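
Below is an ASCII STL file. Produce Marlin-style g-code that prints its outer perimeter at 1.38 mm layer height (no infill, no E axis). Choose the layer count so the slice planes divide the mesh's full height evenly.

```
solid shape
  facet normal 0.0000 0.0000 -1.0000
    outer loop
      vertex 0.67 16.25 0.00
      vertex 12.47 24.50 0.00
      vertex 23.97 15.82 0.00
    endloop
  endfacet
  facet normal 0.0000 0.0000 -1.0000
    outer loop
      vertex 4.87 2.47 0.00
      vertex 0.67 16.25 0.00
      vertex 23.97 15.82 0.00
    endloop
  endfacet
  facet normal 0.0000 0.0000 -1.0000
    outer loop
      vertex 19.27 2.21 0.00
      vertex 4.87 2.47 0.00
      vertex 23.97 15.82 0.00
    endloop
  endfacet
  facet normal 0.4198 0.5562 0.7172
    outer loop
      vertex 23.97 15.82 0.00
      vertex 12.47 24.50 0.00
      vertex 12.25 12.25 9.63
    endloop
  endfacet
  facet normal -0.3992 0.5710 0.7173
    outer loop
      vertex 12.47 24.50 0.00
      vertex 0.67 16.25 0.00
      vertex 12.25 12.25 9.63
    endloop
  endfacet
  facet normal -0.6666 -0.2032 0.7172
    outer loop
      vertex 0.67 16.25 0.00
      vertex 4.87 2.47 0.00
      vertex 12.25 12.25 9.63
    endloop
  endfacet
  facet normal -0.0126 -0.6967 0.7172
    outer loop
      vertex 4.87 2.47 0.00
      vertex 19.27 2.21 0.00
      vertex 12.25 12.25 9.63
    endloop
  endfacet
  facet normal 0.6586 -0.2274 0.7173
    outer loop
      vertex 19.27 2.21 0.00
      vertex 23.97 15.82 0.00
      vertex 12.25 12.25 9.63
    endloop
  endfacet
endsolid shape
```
; perimeter-only toolpath
G21 ; units = mm
G90 ; absolute positioning
G28 ; home
; layer 1
G0 Z1.38
G0 X22.30 Y15.31
G1 X12.44 Y22.75
G1 X2.32 Y15.68
G1 X5.92 Y3.87
G1 X18.27 Y3.64
G1 X22.30 Y15.31
; layer 2
G0 Z2.75
G0 X20.62 Y14.80
G1 X12.41 Y21.00
G1 X3.98 Y15.11
G1 X6.98 Y5.26
G1 X17.26 Y5.08
G1 X20.62 Y14.80
; layer 3
G0 Z4.13
G0 X18.95 Y14.29
G1 X12.38 Y19.25
G1 X5.63 Y14.54
G1 X8.03 Y6.66
G1 X16.26 Y6.51
G1 X18.95 Y14.29
; layer 4
G0 Z5.50
G0 X17.27 Y13.78
G1 X12.34 Y17.50
G1 X7.29 Y13.96
G1 X9.09 Y8.06
G1 X15.26 Y7.95
G1 X17.27 Y13.78
; layer 5
G0 Z6.88
G0 X15.60 Y13.27
G1 X12.31 Y15.75
G1 X8.94 Y13.39
G1 X10.14 Y9.46
G1 X14.26 Y9.38
G1 X15.60 Y13.27
; layer 6
G0 Z8.25
G0 X13.92 Y12.76
G1 X12.28 Y14.00
G1 X10.60 Y12.82
G1 X11.20 Y10.85
G1 X13.25 Y10.82
G1 X13.92 Y12.76
M2 ; end

The solid is a regular 5-sided pyramid, base circumscribed radius ≈ 12.2 mm, apex at z ≈ 9.63 mm. Slicing at Δz = 1.38 mm — 7 equal slices spanning the solid's height, so layer i sits at z = i·h/7 — gives 6 non-empty perimeters. Each is a 5-segment closed polygon; G0 lifts to the layer z and rapids to the start vertex, then G1 traces the edges. The cross-section shrinks linearly with z (the slice at the apex is degenerate and omitted).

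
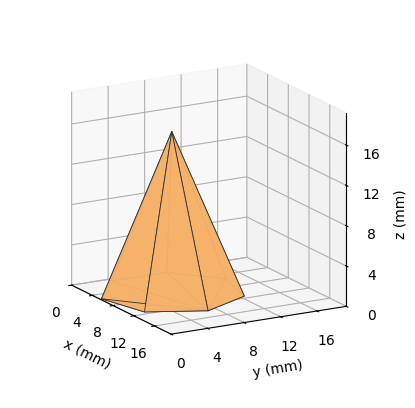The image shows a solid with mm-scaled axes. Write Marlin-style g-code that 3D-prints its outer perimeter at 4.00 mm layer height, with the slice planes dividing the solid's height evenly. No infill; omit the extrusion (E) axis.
Reading the render: the shape is a regular 7-sided pyramid, base circumscribed radius ≈ 7 mm, apex at z ≈ 16 mm (dimensions read to the nearest mm from the axis ticks). For the g-code, the solid's height is divided into equal slices at the stated Δz and each level perimeter traced with G1 moves after a G0 lift.

; perimeter-only toolpath
G21 ; units = mm
G90 ; absolute positioning
G28 ; home
; layer 1
G0 Z4.00
G0 X12.25 Y7.00
G1 X10.27 Y11.10
G1 X5.83 Y12.12
G1 X2.27 Y9.28
G1 X2.27 Y4.72
G1 X5.83 Y1.89
G1 X10.27 Y2.90
G1 X12.25 Y7.00
; layer 2
G0 Z8.00
G0 X10.50 Y7.00
G1 X9.18 Y9.73
G1 X6.22 Y10.41
G1 X3.84 Y8.52
G1 X3.84 Y5.48
G1 X6.22 Y3.59
G1 X9.18 Y4.26
G1 X10.50 Y7.00
; layer 3
G0 Z12.00
G0 X8.75 Y7.00
G1 X8.09 Y8.37
G1 X6.61 Y8.71
G1 X5.42 Y7.76
G1 X5.42 Y6.24
G1 X6.61 Y5.29
G1 X8.09 Y5.63
G1 X8.75 Y7.00
M2 ; end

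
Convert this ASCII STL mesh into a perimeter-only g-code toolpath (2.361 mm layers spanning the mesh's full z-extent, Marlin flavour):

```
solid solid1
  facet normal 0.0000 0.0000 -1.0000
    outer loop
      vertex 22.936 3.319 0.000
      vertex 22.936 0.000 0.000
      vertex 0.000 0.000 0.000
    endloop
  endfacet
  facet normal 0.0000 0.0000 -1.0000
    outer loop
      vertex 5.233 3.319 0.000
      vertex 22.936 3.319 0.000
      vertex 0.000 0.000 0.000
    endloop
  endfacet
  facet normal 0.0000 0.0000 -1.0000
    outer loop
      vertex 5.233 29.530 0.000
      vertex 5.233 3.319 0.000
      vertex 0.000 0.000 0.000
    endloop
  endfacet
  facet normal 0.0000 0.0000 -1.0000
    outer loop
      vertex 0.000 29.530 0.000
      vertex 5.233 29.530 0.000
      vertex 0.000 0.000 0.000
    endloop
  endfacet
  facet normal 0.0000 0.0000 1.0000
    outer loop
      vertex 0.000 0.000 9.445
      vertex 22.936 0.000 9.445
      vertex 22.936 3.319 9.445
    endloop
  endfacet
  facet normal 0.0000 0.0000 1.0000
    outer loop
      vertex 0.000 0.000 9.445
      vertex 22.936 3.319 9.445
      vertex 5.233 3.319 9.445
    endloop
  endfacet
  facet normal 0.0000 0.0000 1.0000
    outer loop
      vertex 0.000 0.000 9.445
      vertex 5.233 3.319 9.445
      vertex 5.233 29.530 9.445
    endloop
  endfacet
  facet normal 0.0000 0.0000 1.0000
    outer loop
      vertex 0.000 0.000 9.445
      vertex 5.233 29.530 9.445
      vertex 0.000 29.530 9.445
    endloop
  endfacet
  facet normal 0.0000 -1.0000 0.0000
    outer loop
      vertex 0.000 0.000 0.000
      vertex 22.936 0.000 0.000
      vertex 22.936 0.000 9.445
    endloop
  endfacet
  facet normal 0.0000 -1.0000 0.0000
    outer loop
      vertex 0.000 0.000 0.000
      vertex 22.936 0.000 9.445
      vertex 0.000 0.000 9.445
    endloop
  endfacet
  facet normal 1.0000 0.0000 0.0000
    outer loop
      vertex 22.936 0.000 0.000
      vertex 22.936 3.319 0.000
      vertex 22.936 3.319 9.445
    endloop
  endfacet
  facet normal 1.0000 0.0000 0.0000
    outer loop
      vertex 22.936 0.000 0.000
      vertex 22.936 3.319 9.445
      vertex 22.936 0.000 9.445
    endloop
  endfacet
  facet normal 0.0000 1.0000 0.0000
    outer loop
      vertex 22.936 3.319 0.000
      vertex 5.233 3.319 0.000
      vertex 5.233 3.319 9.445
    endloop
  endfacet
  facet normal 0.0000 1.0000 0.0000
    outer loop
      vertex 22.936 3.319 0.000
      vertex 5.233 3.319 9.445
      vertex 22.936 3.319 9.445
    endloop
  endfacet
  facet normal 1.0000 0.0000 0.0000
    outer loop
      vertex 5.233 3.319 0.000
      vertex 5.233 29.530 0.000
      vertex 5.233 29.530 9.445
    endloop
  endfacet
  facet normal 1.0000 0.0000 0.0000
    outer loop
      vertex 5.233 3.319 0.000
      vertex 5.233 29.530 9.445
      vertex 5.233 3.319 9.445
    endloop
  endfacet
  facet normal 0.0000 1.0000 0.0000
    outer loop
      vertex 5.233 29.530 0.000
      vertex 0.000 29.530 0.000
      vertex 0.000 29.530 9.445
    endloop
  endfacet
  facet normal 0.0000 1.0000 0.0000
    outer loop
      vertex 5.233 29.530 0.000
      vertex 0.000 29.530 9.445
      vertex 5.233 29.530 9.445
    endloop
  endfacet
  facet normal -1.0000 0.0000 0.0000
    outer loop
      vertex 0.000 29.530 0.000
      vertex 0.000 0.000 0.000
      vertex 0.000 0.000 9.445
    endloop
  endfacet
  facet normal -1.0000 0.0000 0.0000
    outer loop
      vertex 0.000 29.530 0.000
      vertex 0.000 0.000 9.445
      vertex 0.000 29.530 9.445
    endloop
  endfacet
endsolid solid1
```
; perimeter-only toolpath
G21 ; units = mm
G90 ; absolute positioning
G28 ; home
; layer 1
G0 Z2.361
G0 X0.000 Y0.000
G1 X22.936 Y0.000
G1 X22.936 Y3.319
G1 X5.233 Y3.319
G1 X5.233 Y29.530
G1 X0.000 Y29.530
G1 X0.000 Y0.000
; layer 2
G0 Z4.723
G0 X0.000 Y0.000
G1 X22.936 Y0.000
G1 X22.936 Y3.319
G1 X5.233 Y3.319
G1 X5.233 Y29.530
G1 X0.000 Y29.530
G1 X0.000 Y0.000
; layer 3
G0 Z7.084
G0 X0.000 Y0.000
G1 X22.936 Y0.000
G1 X22.936 Y3.319
G1 X5.233 Y3.319
G1 X5.233 Y29.530
G1 X0.000 Y29.530
G1 X0.000 Y0.000
; layer 4
G0 Z9.445
G0 X0.000 Y0.000
G1 X22.936 Y0.000
G1 X22.936 Y3.319
G1 X5.233 Y3.319
G1 X5.233 Y29.530
G1 X0.000 Y29.530
G1 X0.000 Y0.000
M2 ; end

The solid is an L-shaped prism: outer 22.9 × 29.5 mm, arm thicknesses ≈ 3.32 mm (horizontal) and 5.23 mm (vertical), extruded 9.45 mm in z. Slicing at Δz = 2.361 mm — 4 equal slices spanning the solid's height, so layer i sits at z = i·h/4 — gives 4 non-empty perimeters. Each is a 6-segment closed polygon; G0 lifts to the layer z and rapids to the start vertex, then G1 traces the edges.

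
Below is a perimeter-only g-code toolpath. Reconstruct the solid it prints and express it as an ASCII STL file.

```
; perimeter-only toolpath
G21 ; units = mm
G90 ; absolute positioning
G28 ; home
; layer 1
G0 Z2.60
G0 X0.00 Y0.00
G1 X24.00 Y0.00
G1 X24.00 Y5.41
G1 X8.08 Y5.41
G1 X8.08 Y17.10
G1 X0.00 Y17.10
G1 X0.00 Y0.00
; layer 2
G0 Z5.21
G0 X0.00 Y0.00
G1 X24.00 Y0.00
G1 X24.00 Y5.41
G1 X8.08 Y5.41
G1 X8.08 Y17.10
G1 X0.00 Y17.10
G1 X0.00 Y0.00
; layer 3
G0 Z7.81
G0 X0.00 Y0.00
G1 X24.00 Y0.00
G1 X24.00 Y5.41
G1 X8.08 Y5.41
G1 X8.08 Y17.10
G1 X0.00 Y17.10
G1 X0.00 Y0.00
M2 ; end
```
solid part
  facet normal 0.0000 0.0000 -1.0000
    outer loop
      vertex 24.00 5.41 0.00
      vertex 24.00 0.00 0.00
      vertex 0.00 0.00 0.00
    endloop
  endfacet
  facet normal 0.0000 0.0000 -1.0000
    outer loop
      vertex 8.08 5.41 0.00
      vertex 24.00 5.41 0.00
      vertex 0.00 0.00 0.00
    endloop
  endfacet
  facet normal 0.0000 0.0000 -1.0000
    outer loop
      vertex 8.08 17.10 0.00
      vertex 8.08 5.41 0.00
      vertex 0.00 0.00 0.00
    endloop
  endfacet
  facet normal 0.0000 0.0000 -1.0000
    outer loop
      vertex 0.00 17.10 0.00
      vertex 8.08 17.10 0.00
      vertex 0.00 0.00 0.00
    endloop
  endfacet
  facet normal 0.0000 0.0000 1.0000
    outer loop
      vertex 0.00 0.00 7.81
      vertex 24.00 0.00 7.81
      vertex 24.00 5.41 7.81
    endloop
  endfacet
  facet normal 0.0000 0.0000 1.0000
    outer loop
      vertex 0.00 0.00 7.81
      vertex 24.00 5.41 7.81
      vertex 8.08 5.41 7.81
    endloop
  endfacet
  facet normal 0.0000 0.0000 1.0000
    outer loop
      vertex 0.00 0.00 7.81
      vertex 8.08 5.41 7.81
      vertex 8.08 17.10 7.81
    endloop
  endfacet
  facet normal 0.0000 0.0000 1.0000
    outer loop
      vertex 0.00 0.00 7.81
      vertex 8.08 17.10 7.81
      vertex 0.00 17.10 7.81
    endloop
  endfacet
  facet normal 0.0000 -1.0000 0.0000
    outer loop
      vertex 0.00 0.00 0.00
      vertex 24.00 0.00 0.00
      vertex 24.00 0.00 7.81
    endloop
  endfacet
  facet normal 0.0000 -1.0000 0.0000
    outer loop
      vertex 0.00 0.00 0.00
      vertex 24.00 0.00 7.81
      vertex 0.00 0.00 7.81
    endloop
  endfacet
  facet normal 1.0000 0.0000 0.0000
    outer loop
      vertex 24.00 0.00 0.00
      vertex 24.00 5.41 0.00
      vertex 24.00 5.41 7.81
    endloop
  endfacet
  facet normal 1.0000 0.0000 0.0000
    outer loop
      vertex 24.00 0.00 0.00
      vertex 24.00 5.41 7.81
      vertex 24.00 0.00 7.81
    endloop
  endfacet
  facet normal 0.0000 1.0000 0.0000
    outer loop
      vertex 24.00 5.41 0.00
      vertex 8.08 5.41 0.00
      vertex 8.08 5.41 7.81
    endloop
  endfacet
  facet normal 0.0000 1.0000 0.0000
    outer loop
      vertex 24.00 5.41 0.00
      vertex 8.08 5.41 7.81
      vertex 24.00 5.41 7.81
    endloop
  endfacet
  facet normal 1.0000 0.0000 0.0000
    outer loop
      vertex 8.08 5.41 0.00
      vertex 8.08 17.10 0.00
      vertex 8.08 17.10 7.81
    endloop
  endfacet
  facet normal 1.0000 0.0000 0.0000
    outer loop
      vertex 8.08 5.41 0.00
      vertex 8.08 17.10 7.81
      vertex 8.08 5.41 7.81
    endloop
  endfacet
  facet normal 0.0000 1.0000 0.0000
    outer loop
      vertex 8.08 17.10 0.00
      vertex 0.00 17.10 0.00
      vertex 0.00 17.10 7.81
    endloop
  endfacet
  facet normal 0.0000 1.0000 0.0000
    outer loop
      vertex 8.08 17.10 0.00
      vertex 0.00 17.10 7.81
      vertex 8.08 17.10 7.81
    endloop
  endfacet
  facet normal -1.0000 0.0000 0.0000
    outer loop
      vertex 0.00 17.10 0.00
      vertex 0.00 0.00 0.00
      vertex 0.00 0.00 7.81
    endloop
  endfacet
  facet normal -1.0000 0.0000 0.0000
    outer loop
      vertex 0.00 17.10 0.00
      vertex 0.00 0.00 7.81
      vertex 0.00 17.10 7.81
    endloop
  endfacet
endsolid part

The G0 Z moves step by Δz≈2.60 mm. Every layer's G1 loop is the same polygon, so the solid is a straight extrusion of it from z=0 to z≈7.81. Closing with flat bottom and top caps and triangulating gives 20 facets — an L-shaped prism: outer 24 × 17.1 mm, arm thicknesses ≈ 5.41 mm (horizontal) and 8.08 mm (vertical), extruded 7.81 mm in z.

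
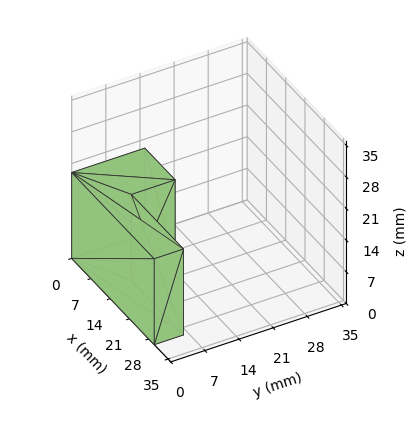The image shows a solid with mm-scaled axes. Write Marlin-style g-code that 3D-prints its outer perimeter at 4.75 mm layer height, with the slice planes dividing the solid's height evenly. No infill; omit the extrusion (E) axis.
Reading the render: the shape is an L-shaped prism: outer 30 × 15 mm, arm thicknesses ≈ 6 mm (horizontal) and 11 mm (vertical), extruded 19 mm in z (dimensions read to the nearest mm from the axis ticks). For the g-code, the solid's height is divided into equal slices at the stated Δz and each level perimeter traced with G1 moves after a G0 lift.

; perimeter-only toolpath
G21 ; units = mm
G90 ; absolute positioning
G28 ; home
; layer 1
G0 Z4.75
G0 X0.00 Y0.00
G1 X30.00 Y0.00
G1 X30.00 Y6.00
G1 X11.00 Y6.00
G1 X11.00 Y15.00
G1 X0.00 Y15.00
G1 X0.00 Y0.00
; layer 2
G0 Z9.50
G0 X0.00 Y0.00
G1 X30.00 Y0.00
G1 X30.00 Y6.00
G1 X11.00 Y6.00
G1 X11.00 Y15.00
G1 X0.00 Y15.00
G1 X0.00 Y0.00
; layer 3
G0 Z14.25
G0 X0.00 Y0.00
G1 X30.00 Y0.00
G1 X30.00 Y6.00
G1 X11.00 Y6.00
G1 X11.00 Y15.00
G1 X0.00 Y15.00
G1 X0.00 Y0.00
; layer 4
G0 Z19.00
G0 X0.00 Y0.00
G1 X30.00 Y0.00
G1 X30.00 Y6.00
G1 X11.00 Y6.00
G1 X11.00 Y15.00
G1 X0.00 Y15.00
G1 X0.00 Y0.00
M2 ; end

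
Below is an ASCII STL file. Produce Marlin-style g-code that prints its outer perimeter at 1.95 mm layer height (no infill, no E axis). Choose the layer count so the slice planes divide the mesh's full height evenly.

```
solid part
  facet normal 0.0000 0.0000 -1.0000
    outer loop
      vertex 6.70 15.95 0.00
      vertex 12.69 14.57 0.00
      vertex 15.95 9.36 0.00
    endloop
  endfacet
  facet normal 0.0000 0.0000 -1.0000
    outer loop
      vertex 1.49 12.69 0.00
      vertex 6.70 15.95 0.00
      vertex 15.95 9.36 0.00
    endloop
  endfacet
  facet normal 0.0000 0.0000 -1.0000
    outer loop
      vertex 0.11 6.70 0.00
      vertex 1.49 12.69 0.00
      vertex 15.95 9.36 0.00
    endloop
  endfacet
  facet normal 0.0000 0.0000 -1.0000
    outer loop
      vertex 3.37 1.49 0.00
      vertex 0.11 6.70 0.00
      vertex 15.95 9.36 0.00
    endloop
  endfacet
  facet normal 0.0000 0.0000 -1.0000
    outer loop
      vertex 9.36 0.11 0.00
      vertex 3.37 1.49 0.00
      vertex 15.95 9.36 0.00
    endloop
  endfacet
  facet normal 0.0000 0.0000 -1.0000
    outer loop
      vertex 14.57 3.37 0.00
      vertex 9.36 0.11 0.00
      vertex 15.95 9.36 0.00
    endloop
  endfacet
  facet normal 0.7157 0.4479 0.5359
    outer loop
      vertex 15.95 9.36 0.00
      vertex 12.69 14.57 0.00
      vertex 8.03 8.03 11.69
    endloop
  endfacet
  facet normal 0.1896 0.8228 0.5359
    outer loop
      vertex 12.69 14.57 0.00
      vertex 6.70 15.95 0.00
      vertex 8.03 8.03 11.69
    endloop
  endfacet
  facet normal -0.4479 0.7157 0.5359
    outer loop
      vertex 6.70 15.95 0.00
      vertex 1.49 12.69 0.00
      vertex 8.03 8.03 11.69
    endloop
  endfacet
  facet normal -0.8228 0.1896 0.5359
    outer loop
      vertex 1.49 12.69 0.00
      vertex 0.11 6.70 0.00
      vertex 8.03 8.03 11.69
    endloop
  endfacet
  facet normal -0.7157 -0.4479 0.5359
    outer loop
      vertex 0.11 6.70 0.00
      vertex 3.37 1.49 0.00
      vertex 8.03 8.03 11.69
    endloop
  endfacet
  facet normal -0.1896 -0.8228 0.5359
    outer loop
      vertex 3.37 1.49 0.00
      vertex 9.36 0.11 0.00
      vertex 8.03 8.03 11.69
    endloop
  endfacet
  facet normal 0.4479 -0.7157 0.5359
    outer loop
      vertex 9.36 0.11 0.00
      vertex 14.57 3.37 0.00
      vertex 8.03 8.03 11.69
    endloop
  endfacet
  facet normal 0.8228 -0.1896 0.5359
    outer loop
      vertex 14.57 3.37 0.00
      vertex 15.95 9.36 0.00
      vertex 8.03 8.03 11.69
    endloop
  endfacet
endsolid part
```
; perimeter-only toolpath
G21 ; units = mm
G90 ; absolute positioning
G28 ; home
; layer 1
G0 Z1.95
G0 X14.63 Y9.14
G1 X11.91 Y13.48
G1 X6.92 Y14.63
G1 X2.58 Y11.91
G1 X1.43 Y6.92
G1 X4.15 Y2.58
G1 X9.14 Y1.43
G1 X13.48 Y4.15
G1 X14.63 Y9.14
; layer 2
G0 Z3.90
G0 X13.31 Y8.92
G1 X11.14 Y12.39
G1 X7.14 Y13.31
G1 X3.67 Y11.14
G1 X2.75 Y7.14
G1 X4.92 Y3.67
G1 X8.92 Y2.75
G1 X12.39 Y4.92
G1 X13.31 Y8.92
; layer 3
G0 Z5.84
G0 X11.99 Y8.70
G1 X10.36 Y11.30
G1 X7.37 Y11.99
G1 X4.76 Y10.36
G1 X4.07 Y7.37
G1 X5.70 Y4.76
G1 X8.70 Y4.07
G1 X11.30 Y5.70
G1 X11.99 Y8.70
; layer 4
G0 Z7.79
G0 X10.67 Y8.47
G1 X9.58 Y10.21
G1 X7.59 Y10.67
G1 X5.85 Y9.58
G1 X5.39 Y7.59
G1 X6.48 Y5.85
G1 X8.47 Y5.39
G1 X10.21 Y6.48
G1 X10.67 Y8.47
; layer 5
G0 Z9.74
G0 X9.35 Y8.25
G1 X8.81 Y9.12
G1 X7.81 Y9.35
G1 X6.94 Y8.81
G1 X6.71 Y7.81
G1 X7.25 Y6.94
G1 X8.25 Y6.71
G1 X9.12 Y7.25
G1 X9.35 Y8.25
M2 ; end

The solid is a regular 8-sided pyramid, base circumscribed radius ≈ 8.03 mm, apex at z ≈ 11.7 mm. Slicing at Δz = 1.95 mm — 6 equal slices spanning the solid's height, so layer i sits at z = i·h/6 — gives 5 non-empty perimeters. Each is a 8-segment closed polygon; G0 lifts to the layer z and rapids to the start vertex, then G1 traces the edges. The cross-section shrinks linearly with z (the slice at the apex is degenerate and omitted).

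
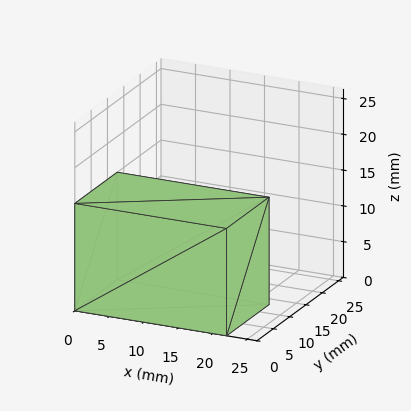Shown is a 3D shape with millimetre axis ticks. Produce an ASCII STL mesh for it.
Reading the render: the shape is a rectangular box, roughly 22 × 13 mm footprint and 15 mm tall (dimensions read to the nearest mm from the axis ticks). For the STL, each face is triangulated and given an outward normal.

solid part
  facet normal 0.0000 0.0000 -1.0000
    outer loop
      vertex 22.00 13.00 0.00
      vertex 22.00 0.00 0.00
      vertex 0.00 0.00 0.00
    endloop
  endfacet
  facet normal 0.0000 0.0000 -1.0000
    outer loop
      vertex 0.00 13.00 0.00
      vertex 22.00 13.00 0.00
      vertex 0.00 0.00 0.00
    endloop
  endfacet
  facet normal 0.0000 0.0000 1.0000
    outer loop
      vertex 0.00 0.00 15.00
      vertex 22.00 0.00 15.00
      vertex 22.00 13.00 15.00
    endloop
  endfacet
  facet normal 0.0000 0.0000 1.0000
    outer loop
      vertex 0.00 0.00 15.00
      vertex 22.00 13.00 15.00
      vertex 0.00 13.00 15.00
    endloop
  endfacet
  facet normal 0.0000 -1.0000 0.0000
    outer loop
      vertex 0.00 0.00 0.00
      vertex 22.00 0.00 0.00
      vertex 22.00 0.00 15.00
    endloop
  endfacet
  facet normal 0.0000 -1.0000 0.0000
    outer loop
      vertex 0.00 0.00 0.00
      vertex 22.00 0.00 15.00
      vertex 0.00 0.00 15.00
    endloop
  endfacet
  facet normal 0.0000 1.0000 0.0000
    outer loop
      vertex 22.00 13.00 15.00
      vertex 22.00 13.00 0.00
      vertex 0.00 13.00 0.00
    endloop
  endfacet
  facet normal 0.0000 1.0000 0.0000
    outer loop
      vertex 0.00 13.00 15.00
      vertex 22.00 13.00 15.00
      vertex 0.00 13.00 0.00
    endloop
  endfacet
  facet normal -1.0000 0.0000 0.0000
    outer loop
      vertex 0.00 13.00 15.00
      vertex 0.00 13.00 0.00
      vertex 0.00 0.00 0.00
    endloop
  endfacet
  facet normal -1.0000 0.0000 0.0000
    outer loop
      vertex 0.00 0.00 15.00
      vertex 0.00 13.00 15.00
      vertex 0.00 0.00 0.00
    endloop
  endfacet
  facet normal 1.0000 0.0000 0.0000
    outer loop
      vertex 22.00 0.00 0.00
      vertex 22.00 13.00 0.00
      vertex 22.00 13.00 15.00
    endloop
  endfacet
  facet normal 1.0000 0.0000 0.0000
    outer loop
      vertex 22.00 0.00 0.00
      vertex 22.00 13.00 15.00
      vertex 22.00 0.00 15.00
    endloop
  endfacet
endsolid part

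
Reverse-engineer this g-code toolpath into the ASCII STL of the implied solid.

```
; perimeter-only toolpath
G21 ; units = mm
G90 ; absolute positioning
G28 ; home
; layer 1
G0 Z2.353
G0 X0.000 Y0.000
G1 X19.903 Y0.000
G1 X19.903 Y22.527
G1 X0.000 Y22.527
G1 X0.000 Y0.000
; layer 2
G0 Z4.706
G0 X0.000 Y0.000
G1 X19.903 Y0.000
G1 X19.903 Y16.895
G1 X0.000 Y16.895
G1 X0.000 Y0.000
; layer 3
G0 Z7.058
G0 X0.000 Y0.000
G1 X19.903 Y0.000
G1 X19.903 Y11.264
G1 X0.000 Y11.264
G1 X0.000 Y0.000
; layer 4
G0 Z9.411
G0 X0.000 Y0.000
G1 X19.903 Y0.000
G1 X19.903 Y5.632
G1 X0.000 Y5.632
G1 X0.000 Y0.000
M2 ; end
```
solid part
  facet normal 0.0000 0.0000 -1.0000
    outer loop
      vertex 19.903 28.159 0.000
      vertex 19.903 0.000 0.000
      vertex 0.000 0.000 0.000
    endloop
  endfacet
  facet normal 0.0000 0.0000 -1.0000
    outer loop
      vertex 0.000 28.159 0.000
      vertex 19.903 28.159 0.000
      vertex 0.000 0.000 0.000
    endloop
  endfacet
  facet normal 0.0000 -1.0000 0.0000
    outer loop
      vertex 0.000 0.000 0.000
      vertex 19.903 0.000 0.000
      vertex 19.903 0.000 11.764
    endloop
  endfacet
  facet normal 0.0000 -1.0000 0.0000
    outer loop
      vertex 0.000 0.000 0.000
      vertex 19.903 0.000 11.764
      vertex 0.000 0.000 11.764
    endloop
  endfacet
  facet normal 0.0000 0.3855 0.9227
    outer loop
      vertex 0.000 0.000 11.764
      vertex 19.903 0.000 11.764
      vertex 19.903 28.159 0.000
    endloop
  endfacet
  facet normal 0.0000 0.3855 0.9227
    outer loop
      vertex 0.000 0.000 11.764
      vertex 19.903 28.159 0.000
      vertex 0.000 28.159 0.000
    endloop
  endfacet
  facet normal -1.0000 0.0000 0.0000
    outer loop
      vertex 0.000 0.000 11.764
      vertex 0.000 28.159 0.000
      vertex 0.000 0.000 0.000
    endloop
  endfacet
  facet normal 1.0000 0.0000 0.0000
    outer loop
      vertex 19.903 0.000 0.000
      vertex 19.903 28.159 0.000
      vertex 19.903 0.000 11.764
    endloop
  endfacet
endsolid part

The G0 Z moves step by Δz≈2.353 mm. The G1 loops shrink linearly with z, so the solid tapers from its base footprint up to z≈11.8. Closing with a flat bottom cap and the tapered top and triangulating gives 8 facets — a wedge (ramp): 19.9 × 28.2 mm base, rising to 11.8 mm along the y=0 edge and sloping linearly to z=0 at y=28.2.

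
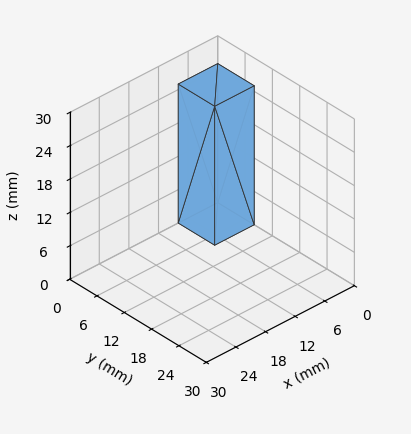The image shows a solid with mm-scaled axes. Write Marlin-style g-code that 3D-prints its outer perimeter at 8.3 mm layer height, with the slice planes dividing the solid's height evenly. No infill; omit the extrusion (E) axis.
Reading the render: the shape is a rectangular box, roughly 8 × 8 mm footprint and 25 mm tall (dimensions read to the nearest mm from the axis ticks). For the g-code, the solid's height is divided into equal slices at the stated Δz and each level perimeter traced with G1 moves after a G0 lift.

; perimeter-only toolpath
G21 ; units = mm
G90 ; absolute positioning
G28 ; home
; layer 1
G0 Z8.3
G0 X0.0 Y0.0
G1 X8.0 Y0.0
G1 X8.0 Y8.0
G1 X0.0 Y8.0
G1 X0.0 Y0.0
; layer 2
G0 Z16.7
G0 X0.0 Y0.0
G1 X8.0 Y0.0
G1 X8.0 Y8.0
G1 X0.0 Y8.0
G1 X0.0 Y0.0
; layer 3
G0 Z25.0
G0 X0.0 Y0.0
G1 X8.0 Y0.0
G1 X8.0 Y8.0
G1 X0.0 Y8.0
G1 X0.0 Y0.0
M2 ; end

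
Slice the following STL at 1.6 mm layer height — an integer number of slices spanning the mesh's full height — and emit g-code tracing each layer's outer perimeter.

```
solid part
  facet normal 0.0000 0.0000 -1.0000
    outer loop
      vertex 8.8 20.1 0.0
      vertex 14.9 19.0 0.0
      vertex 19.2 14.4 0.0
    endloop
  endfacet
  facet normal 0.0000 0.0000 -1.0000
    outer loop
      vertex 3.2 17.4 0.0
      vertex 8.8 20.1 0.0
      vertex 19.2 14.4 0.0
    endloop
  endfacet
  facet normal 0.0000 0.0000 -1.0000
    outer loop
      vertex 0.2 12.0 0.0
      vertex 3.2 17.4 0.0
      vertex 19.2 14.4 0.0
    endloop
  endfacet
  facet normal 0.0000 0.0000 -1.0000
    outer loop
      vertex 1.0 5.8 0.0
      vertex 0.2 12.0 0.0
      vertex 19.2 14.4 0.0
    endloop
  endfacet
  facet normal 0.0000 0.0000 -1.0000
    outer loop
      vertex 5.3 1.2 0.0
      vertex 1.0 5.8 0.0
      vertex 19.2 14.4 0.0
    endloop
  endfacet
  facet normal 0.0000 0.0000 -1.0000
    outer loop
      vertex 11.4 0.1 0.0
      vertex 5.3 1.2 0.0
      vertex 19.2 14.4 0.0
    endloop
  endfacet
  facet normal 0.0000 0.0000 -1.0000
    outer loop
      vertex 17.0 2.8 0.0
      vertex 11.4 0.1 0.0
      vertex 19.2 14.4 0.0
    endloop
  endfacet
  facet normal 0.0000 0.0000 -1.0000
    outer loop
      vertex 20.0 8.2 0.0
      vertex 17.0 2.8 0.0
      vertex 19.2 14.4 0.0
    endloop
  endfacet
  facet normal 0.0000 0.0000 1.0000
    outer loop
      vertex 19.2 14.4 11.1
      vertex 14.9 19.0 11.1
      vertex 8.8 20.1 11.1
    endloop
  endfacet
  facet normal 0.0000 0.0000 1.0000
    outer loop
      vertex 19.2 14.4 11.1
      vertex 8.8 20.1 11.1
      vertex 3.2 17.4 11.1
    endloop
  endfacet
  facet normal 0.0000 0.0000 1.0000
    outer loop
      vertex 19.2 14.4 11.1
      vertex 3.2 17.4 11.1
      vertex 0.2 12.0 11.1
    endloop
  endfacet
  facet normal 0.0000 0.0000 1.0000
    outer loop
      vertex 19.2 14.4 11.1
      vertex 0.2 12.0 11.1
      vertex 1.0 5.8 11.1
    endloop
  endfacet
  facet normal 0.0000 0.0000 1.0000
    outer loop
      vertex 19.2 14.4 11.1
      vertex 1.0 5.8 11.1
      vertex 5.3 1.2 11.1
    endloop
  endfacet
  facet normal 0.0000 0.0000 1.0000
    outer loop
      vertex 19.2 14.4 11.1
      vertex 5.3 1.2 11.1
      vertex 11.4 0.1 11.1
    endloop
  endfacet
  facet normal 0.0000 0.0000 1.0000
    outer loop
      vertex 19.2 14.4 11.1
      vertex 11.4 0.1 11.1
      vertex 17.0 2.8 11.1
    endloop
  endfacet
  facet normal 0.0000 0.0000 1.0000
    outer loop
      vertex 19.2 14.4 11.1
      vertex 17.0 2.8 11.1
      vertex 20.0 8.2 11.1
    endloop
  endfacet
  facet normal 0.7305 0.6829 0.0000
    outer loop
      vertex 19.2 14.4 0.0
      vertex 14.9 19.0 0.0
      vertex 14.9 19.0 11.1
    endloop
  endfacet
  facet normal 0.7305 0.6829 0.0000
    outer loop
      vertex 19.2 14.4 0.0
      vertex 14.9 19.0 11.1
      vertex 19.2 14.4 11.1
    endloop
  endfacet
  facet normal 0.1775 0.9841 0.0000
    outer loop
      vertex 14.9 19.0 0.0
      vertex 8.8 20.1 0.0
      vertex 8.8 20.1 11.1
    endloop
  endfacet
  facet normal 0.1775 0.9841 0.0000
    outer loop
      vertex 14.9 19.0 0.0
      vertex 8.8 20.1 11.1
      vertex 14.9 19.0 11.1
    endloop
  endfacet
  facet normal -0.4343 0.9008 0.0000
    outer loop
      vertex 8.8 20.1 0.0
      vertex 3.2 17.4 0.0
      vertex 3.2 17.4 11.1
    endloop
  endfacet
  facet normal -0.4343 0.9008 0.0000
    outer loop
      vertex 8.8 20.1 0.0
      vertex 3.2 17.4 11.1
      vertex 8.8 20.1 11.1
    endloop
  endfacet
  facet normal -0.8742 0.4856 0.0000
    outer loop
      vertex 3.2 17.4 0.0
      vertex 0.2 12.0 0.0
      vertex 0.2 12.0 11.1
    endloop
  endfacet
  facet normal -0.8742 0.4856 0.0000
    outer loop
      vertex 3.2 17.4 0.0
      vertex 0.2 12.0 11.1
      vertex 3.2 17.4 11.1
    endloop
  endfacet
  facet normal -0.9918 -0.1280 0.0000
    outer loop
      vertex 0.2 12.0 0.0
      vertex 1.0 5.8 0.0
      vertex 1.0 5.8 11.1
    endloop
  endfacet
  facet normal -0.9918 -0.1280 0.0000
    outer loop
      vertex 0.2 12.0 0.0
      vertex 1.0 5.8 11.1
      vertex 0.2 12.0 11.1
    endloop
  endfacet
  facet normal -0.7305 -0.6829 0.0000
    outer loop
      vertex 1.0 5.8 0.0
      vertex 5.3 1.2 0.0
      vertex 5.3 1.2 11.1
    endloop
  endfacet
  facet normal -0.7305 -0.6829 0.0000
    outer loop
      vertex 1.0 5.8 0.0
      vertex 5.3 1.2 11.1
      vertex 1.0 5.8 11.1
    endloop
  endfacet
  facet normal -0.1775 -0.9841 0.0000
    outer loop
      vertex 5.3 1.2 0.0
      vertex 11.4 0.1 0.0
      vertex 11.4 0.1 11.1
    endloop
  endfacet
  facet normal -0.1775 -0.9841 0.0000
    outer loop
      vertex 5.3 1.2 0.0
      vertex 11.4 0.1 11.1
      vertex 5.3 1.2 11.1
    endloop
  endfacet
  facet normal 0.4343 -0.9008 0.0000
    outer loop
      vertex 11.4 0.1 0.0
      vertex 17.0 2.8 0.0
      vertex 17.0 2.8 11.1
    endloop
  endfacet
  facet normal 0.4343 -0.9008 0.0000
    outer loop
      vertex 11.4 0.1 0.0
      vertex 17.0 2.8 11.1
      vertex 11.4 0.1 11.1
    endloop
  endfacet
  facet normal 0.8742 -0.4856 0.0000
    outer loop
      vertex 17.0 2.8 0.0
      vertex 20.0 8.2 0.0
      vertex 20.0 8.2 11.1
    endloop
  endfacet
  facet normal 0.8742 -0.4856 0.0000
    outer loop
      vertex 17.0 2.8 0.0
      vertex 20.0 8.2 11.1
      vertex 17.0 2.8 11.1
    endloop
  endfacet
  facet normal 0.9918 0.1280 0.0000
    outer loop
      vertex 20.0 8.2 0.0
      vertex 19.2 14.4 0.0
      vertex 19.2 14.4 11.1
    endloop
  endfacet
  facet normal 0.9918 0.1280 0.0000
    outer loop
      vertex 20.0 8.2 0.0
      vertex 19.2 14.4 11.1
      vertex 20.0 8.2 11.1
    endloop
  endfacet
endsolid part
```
; perimeter-only toolpath
G21 ; units = mm
G90 ; absolute positioning
G28 ; home
; layer 1
G0 Z1.6
G0 X19.2 Y14.4
G1 X14.9 Y19.0
G1 X8.8 Y20.1
G1 X3.2 Y17.4
G1 X0.2 Y12.0
G1 X1.0 Y5.8
G1 X5.3 Y1.2
G1 X11.4 Y0.1
G1 X17.0 Y2.8
G1 X20.0 Y8.2
G1 X19.2 Y14.4
; layer 2
G0 Z3.2
G0 X19.2 Y14.4
G1 X14.9 Y19.0
G1 X8.8 Y20.1
G1 X3.2 Y17.4
G1 X0.2 Y12.0
G1 X1.0 Y5.8
G1 X5.3 Y1.2
G1 X11.4 Y0.1
G1 X17.0 Y2.8
G1 X20.0 Y8.2
G1 X19.2 Y14.4
; layer 3
G0 Z4.8
G0 X19.2 Y14.4
G1 X14.9 Y19.0
G1 X8.8 Y20.1
G1 X3.2 Y17.4
G1 X0.2 Y12.0
G1 X1.0 Y5.8
G1 X5.3 Y1.2
G1 X11.4 Y0.1
G1 X17.0 Y2.8
G1 X20.0 Y8.2
G1 X19.2 Y14.4
; layer 4
G0 Z6.3
G0 X19.2 Y14.4
G1 X14.9 Y19.0
G1 X8.8 Y20.1
G1 X3.2 Y17.4
G1 X0.2 Y12.0
G1 X1.0 Y5.8
G1 X5.3 Y1.2
G1 X11.4 Y0.1
G1 X17.0 Y2.8
G1 X20.0 Y8.2
G1 X19.2 Y14.4
; layer 5
G0 Z7.9
G0 X19.2 Y14.4
G1 X14.9 Y19.0
G1 X8.8 Y20.1
G1 X3.2 Y17.4
G1 X0.2 Y12.0
G1 X1.0 Y5.8
G1 X5.3 Y1.2
G1 X11.4 Y0.1
G1 X17.0 Y2.8
G1 X20.0 Y8.2
G1 X19.2 Y14.4
; layer 6
G0 Z9.5
G0 X19.2 Y14.4
G1 X14.9 Y19.0
G1 X8.8 Y20.1
G1 X3.2 Y17.4
G1 X0.2 Y12.0
G1 X1.0 Y5.8
G1 X5.3 Y1.2
G1 X11.4 Y0.1
G1 X17.0 Y2.8
G1 X20.0 Y8.2
G1 X19.2 Y14.4
; layer 7
G0 Z11.1
G0 X19.2 Y14.4
G1 X14.9 Y19.0
G1 X8.8 Y20.1
G1 X3.2 Y17.4
G1 X0.2 Y12.0
G1 X1.0 Y5.8
G1 X5.3 Y1.2
G1 X11.4 Y0.1
G1 X17.0 Y2.8
G1 X20.0 Y8.2
G1 X19.2 Y14.4
M2 ; end

The solid is a regular 10-sided prism (a cylinder approximated with 10 flat sides), circumscribed radius ≈ 10.1 mm, height ≈ 11.1 mm. Slicing at Δz = 1.6 mm — 7 equal slices spanning the solid's height, so layer i sits at z = i·h/7 — gives 7 non-empty perimeters. Each is a 10-segment closed polygon; G0 lifts to the layer z and rapids to the start vertex, then G1 traces the edges.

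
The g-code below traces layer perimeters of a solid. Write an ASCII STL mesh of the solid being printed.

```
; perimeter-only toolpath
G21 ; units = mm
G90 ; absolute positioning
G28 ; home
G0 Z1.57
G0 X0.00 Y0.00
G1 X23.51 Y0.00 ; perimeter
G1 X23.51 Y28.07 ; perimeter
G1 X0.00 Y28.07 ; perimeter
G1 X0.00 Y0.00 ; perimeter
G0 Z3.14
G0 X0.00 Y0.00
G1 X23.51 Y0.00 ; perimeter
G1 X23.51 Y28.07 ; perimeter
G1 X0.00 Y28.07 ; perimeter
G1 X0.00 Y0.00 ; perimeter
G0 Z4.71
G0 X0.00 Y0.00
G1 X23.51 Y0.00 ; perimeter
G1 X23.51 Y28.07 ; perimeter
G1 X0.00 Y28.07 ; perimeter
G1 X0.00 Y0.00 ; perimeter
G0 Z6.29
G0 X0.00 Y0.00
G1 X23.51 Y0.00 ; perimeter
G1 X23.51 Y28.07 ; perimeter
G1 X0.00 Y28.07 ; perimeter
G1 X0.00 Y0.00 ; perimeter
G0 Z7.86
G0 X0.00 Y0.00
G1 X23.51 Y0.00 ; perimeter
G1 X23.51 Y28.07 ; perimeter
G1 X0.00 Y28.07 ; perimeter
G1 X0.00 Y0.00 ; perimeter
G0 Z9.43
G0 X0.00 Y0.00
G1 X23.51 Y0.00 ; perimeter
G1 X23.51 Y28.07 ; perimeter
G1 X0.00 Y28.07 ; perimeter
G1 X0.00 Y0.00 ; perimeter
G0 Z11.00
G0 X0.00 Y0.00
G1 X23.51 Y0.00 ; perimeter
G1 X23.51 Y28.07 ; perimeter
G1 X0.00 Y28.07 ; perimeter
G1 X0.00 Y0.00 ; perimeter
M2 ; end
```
solid part
  facet normal 0.0000 0.0000 -1.0000
    outer loop
      vertex 23.51 28.07 0.00
      vertex 23.51 0.00 0.00
      vertex 0.00 0.00 0.00
    endloop
  endfacet
  facet normal 0.0000 0.0000 -1.0000
    outer loop
      vertex 0.00 28.07 0.00
      vertex 23.51 28.07 0.00
      vertex 0.00 0.00 0.00
    endloop
  endfacet
  facet normal 0.0000 0.0000 1.0000
    outer loop
      vertex 0.00 0.00 11.00
      vertex 23.51 0.00 11.00
      vertex 23.51 28.07 11.00
    endloop
  endfacet
  facet normal 0.0000 0.0000 1.0000
    outer loop
      vertex 0.00 0.00 11.00
      vertex 23.51 28.07 11.00
      vertex 0.00 28.07 11.00
    endloop
  endfacet
  facet normal 0.0000 -1.0000 0.0000
    outer loop
      vertex 0.00 0.00 0.00
      vertex 23.51 0.00 0.00
      vertex 23.51 0.00 11.00
    endloop
  endfacet
  facet normal 0.0000 -1.0000 0.0000
    outer loop
      vertex 0.00 0.00 0.00
      vertex 23.51 0.00 11.00
      vertex 0.00 0.00 11.00
    endloop
  endfacet
  facet normal 0.0000 1.0000 0.0000
    outer loop
      vertex 23.51 28.07 11.00
      vertex 23.51 28.07 0.00
      vertex 0.00 28.07 0.00
    endloop
  endfacet
  facet normal 0.0000 1.0000 0.0000
    outer loop
      vertex 0.00 28.07 11.00
      vertex 23.51 28.07 11.00
      vertex 0.00 28.07 0.00
    endloop
  endfacet
  facet normal -1.0000 0.0000 0.0000
    outer loop
      vertex 0.00 28.07 11.00
      vertex 0.00 28.07 0.00
      vertex 0.00 0.00 0.00
    endloop
  endfacet
  facet normal -1.0000 0.0000 0.0000
    outer loop
      vertex 0.00 0.00 11.00
      vertex 0.00 28.07 11.00
      vertex 0.00 0.00 0.00
    endloop
  endfacet
  facet normal 1.0000 0.0000 0.0000
    outer loop
      vertex 23.51 0.00 0.00
      vertex 23.51 28.07 0.00
      vertex 23.51 28.07 11.00
    endloop
  endfacet
  facet normal 1.0000 0.0000 0.0000
    outer loop
      vertex 23.51 0.00 0.00
      vertex 23.51 28.07 11.00
      vertex 23.51 0.00 11.00
    endloop
  endfacet
endsolid part

The G0 Z moves step by Δz≈1.57 mm. Every layer's G1 loop is the same polygon, so the solid is a straight extrusion of it from z=0 to z≈11. Closing with flat bottom and top caps and triangulating gives 12 facets — a rectangular box, roughly 23.5 × 28.1 mm footprint and 11 mm tall.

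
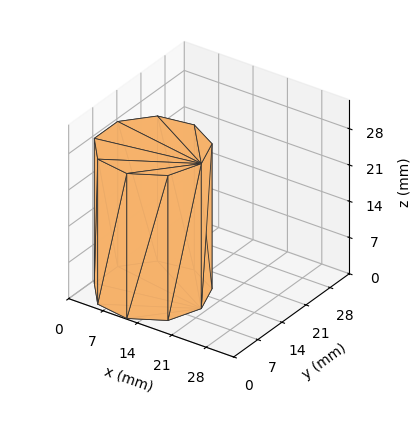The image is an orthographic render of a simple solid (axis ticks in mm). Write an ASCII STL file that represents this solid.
Reading the render: the shape is a regular 9-sided prism (a cylinder approximated with 9 flat sides), circumscribed radius ≈ 10 mm, height ≈ 28 mm (dimensions read to the nearest mm from the axis ticks). For the STL, each face is triangulated and given an outward normal.

solid part
  facet normal 0.0000 0.0000 -1.0000
    outer loop
      vertex 11.7 19.8 0.0
      vertex 17.7 16.4 0.0
      vertex 20.0 10.0 0.0
    endloop
  endfacet
  facet normal 0.0000 0.0000 -1.0000
    outer loop
      vertex 5.0 18.7 0.0
      vertex 11.7 19.8 0.0
      vertex 20.0 10.0 0.0
    endloop
  endfacet
  facet normal 0.0000 0.0000 -1.0000
    outer loop
      vertex 0.6 13.4 0.0
      vertex 5.0 18.7 0.0
      vertex 20.0 10.0 0.0
    endloop
  endfacet
  facet normal 0.0000 0.0000 -1.0000
    outer loop
      vertex 0.6 6.6 0.0
      vertex 0.6 13.4 0.0
      vertex 20.0 10.0 0.0
    endloop
  endfacet
  facet normal 0.0000 0.0000 -1.0000
    outer loop
      vertex 5.0 1.3 0.0
      vertex 0.6 6.6 0.0
      vertex 20.0 10.0 0.0
    endloop
  endfacet
  facet normal 0.0000 0.0000 -1.0000
    outer loop
      vertex 11.7 0.2 0.0
      vertex 5.0 1.3 0.0
      vertex 20.0 10.0 0.0
    endloop
  endfacet
  facet normal 0.0000 0.0000 -1.0000
    outer loop
      vertex 17.7 3.6 0.0
      vertex 11.7 0.2 0.0
      vertex 20.0 10.0 0.0
    endloop
  endfacet
  facet normal 0.0000 0.0000 1.0000
    outer loop
      vertex 20.0 10.0 28.0
      vertex 17.7 16.4 28.0
      vertex 11.7 19.8 28.0
    endloop
  endfacet
  facet normal 0.0000 0.0000 1.0000
    outer loop
      vertex 20.0 10.0 28.0
      vertex 11.7 19.8 28.0
      vertex 5.0 18.7 28.0
    endloop
  endfacet
  facet normal 0.0000 0.0000 1.0000
    outer loop
      vertex 20.0 10.0 28.0
      vertex 5.0 18.7 28.0
      vertex 0.6 13.4 28.0
    endloop
  endfacet
  facet normal 0.0000 0.0000 1.0000
    outer loop
      vertex 20.0 10.0 28.0
      vertex 0.6 13.4 28.0
      vertex 0.6 6.6 28.0
    endloop
  endfacet
  facet normal 0.0000 0.0000 1.0000
    outer loop
      vertex 20.0 10.0 28.0
      vertex 0.6 6.6 28.0
      vertex 5.0 1.3 28.0
    endloop
  endfacet
  facet normal 0.0000 0.0000 1.0000
    outer loop
      vertex 20.0 10.0 28.0
      vertex 5.0 1.3 28.0
      vertex 11.7 0.2 28.0
    endloop
  endfacet
  facet normal 0.0000 0.0000 1.0000
    outer loop
      vertex 20.0 10.0 28.0
      vertex 11.7 0.2 28.0
      vertex 17.7 3.6 28.0
    endloop
  endfacet
  facet normal 0.9411 0.3382 0.0000
    outer loop
      vertex 20.0 10.0 0.0
      vertex 17.7 16.4 0.0
      vertex 17.7 16.4 28.0
    endloop
  endfacet
  facet normal 0.9411 0.3382 0.0000
    outer loop
      vertex 20.0 10.0 0.0
      vertex 17.7 16.4 28.0
      vertex 20.0 10.0 28.0
    endloop
  endfacet
  facet normal 0.4930 0.8700 0.0000
    outer loop
      vertex 17.7 16.4 0.0
      vertex 11.7 19.8 0.0
      vertex 11.7 19.8 28.0
    endloop
  endfacet
  facet normal 0.4930 0.8700 0.0000
    outer loop
      vertex 17.7 16.4 0.0
      vertex 11.7 19.8 28.0
      vertex 17.7 16.4 28.0
    endloop
  endfacet
  facet normal -0.1620 0.9868 0.0000
    outer loop
      vertex 11.7 19.8 0.0
      vertex 5.0 18.7 0.0
      vertex 5.0 18.7 28.0
    endloop
  endfacet
  facet normal -0.1620 0.9868 0.0000
    outer loop
      vertex 11.7 19.8 0.0
      vertex 5.0 18.7 28.0
      vertex 11.7 19.8 28.0
    endloop
  endfacet
  facet normal -0.7694 0.6388 0.0000
    outer loop
      vertex 5.0 18.7 0.0
      vertex 0.6 13.4 0.0
      vertex 0.6 13.4 28.0
    endloop
  endfacet
  facet normal -0.7694 0.6388 0.0000
    outer loop
      vertex 5.0 18.7 0.0
      vertex 0.6 13.4 28.0
      vertex 5.0 18.7 28.0
    endloop
  endfacet
  facet normal -1.0000 0.0000 0.0000
    outer loop
      vertex 0.6 13.4 0.0
      vertex 0.6 6.6 0.0
      vertex 0.6 6.6 28.0
    endloop
  endfacet
  facet normal -1.0000 0.0000 0.0000
    outer loop
      vertex 0.6 13.4 0.0
      vertex 0.6 6.6 28.0
      vertex 0.6 13.4 28.0
    endloop
  endfacet
  facet normal -0.7694 -0.6388 0.0000
    outer loop
      vertex 0.6 6.6 0.0
      vertex 5.0 1.3 0.0
      vertex 5.0 1.3 28.0
    endloop
  endfacet
  facet normal -0.7694 -0.6388 0.0000
    outer loop
      vertex 0.6 6.6 0.0
      vertex 5.0 1.3 28.0
      vertex 0.6 6.6 28.0
    endloop
  endfacet
  facet normal -0.1620 -0.9868 0.0000
    outer loop
      vertex 5.0 1.3 0.0
      vertex 11.7 0.2 0.0
      vertex 11.7 0.2 28.0
    endloop
  endfacet
  facet normal -0.1620 -0.9868 0.0000
    outer loop
      vertex 5.0 1.3 0.0
      vertex 11.7 0.2 28.0
      vertex 5.0 1.3 28.0
    endloop
  endfacet
  facet normal 0.4930 -0.8700 0.0000
    outer loop
      vertex 11.7 0.2 0.0
      vertex 17.7 3.6 0.0
      vertex 17.7 3.6 28.0
    endloop
  endfacet
  facet normal 0.4930 -0.8700 0.0000
    outer loop
      vertex 11.7 0.2 0.0
      vertex 17.7 3.6 28.0
      vertex 11.7 0.2 28.0
    endloop
  endfacet
  facet normal 0.9411 -0.3382 0.0000
    outer loop
      vertex 17.7 3.6 0.0
      vertex 20.0 10.0 0.0
      vertex 20.0 10.0 28.0
    endloop
  endfacet
  facet normal 0.9411 -0.3382 0.0000
    outer loop
      vertex 17.7 3.6 0.0
      vertex 20.0 10.0 28.0
      vertex 17.7 3.6 28.0
    endloop
  endfacet
endsolid part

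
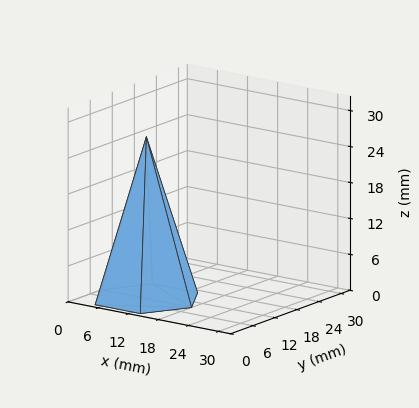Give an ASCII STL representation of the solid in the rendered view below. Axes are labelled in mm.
Reading the render: the shape is a regular 6-sided pyramid, base circumscribed radius ≈ 9 mm, apex at z ≈ 27 mm (dimensions read to the nearest mm from the axis ticks). For the STL, each face is triangulated and given an outward normal.

solid part
  facet normal 0.0000 0.0000 -1.0000
    outer loop
      vertex 4.50 16.79 0.00
      vertex 13.50 16.79 0.00
      vertex 18.00 9.00 0.00
    endloop
  endfacet
  facet normal 0.0000 0.0000 -1.0000
    outer loop
      vertex 0.00 9.00 0.00
      vertex 4.50 16.79 0.00
      vertex 18.00 9.00 0.00
    endloop
  endfacet
  facet normal 0.0000 0.0000 -1.0000
    outer loop
      vertex 4.50 1.21 0.00
      vertex 0.00 9.00 0.00
      vertex 18.00 9.00 0.00
    endloop
  endfacet
  facet normal 0.0000 0.0000 -1.0000
    outer loop
      vertex 13.50 1.21 0.00
      vertex 4.50 1.21 0.00
      vertex 18.00 9.00 0.00
    endloop
  endfacet
  facet normal 0.8319 0.4806 0.2773
    outer loop
      vertex 18.00 9.00 0.00
      vertex 13.50 16.79 0.00
      vertex 9.00 9.00 27.00
    endloop
  endfacet
  facet normal 0.0000 0.9608 0.2772
    outer loop
      vertex 13.50 16.79 0.00
      vertex 4.50 16.79 0.00
      vertex 9.00 9.00 27.00
    endloop
  endfacet
  facet normal -0.8319 0.4806 0.2773
    outer loop
      vertex 4.50 16.79 0.00
      vertex 0.00 9.00 0.00
      vertex 9.00 9.00 27.00
    endloop
  endfacet
  facet normal -0.8319 -0.4806 0.2773
    outer loop
      vertex 0.00 9.00 0.00
      vertex 4.50 1.21 0.00
      vertex 9.00 9.00 27.00
    endloop
  endfacet
  facet normal 0.0000 -0.9608 0.2772
    outer loop
      vertex 4.50 1.21 0.00
      vertex 13.50 1.21 0.00
      vertex 9.00 9.00 27.00
    endloop
  endfacet
  facet normal 0.8319 -0.4806 0.2773
    outer loop
      vertex 13.50 1.21 0.00
      vertex 18.00 9.00 0.00
      vertex 9.00 9.00 27.00
    endloop
  endfacet
endsolid part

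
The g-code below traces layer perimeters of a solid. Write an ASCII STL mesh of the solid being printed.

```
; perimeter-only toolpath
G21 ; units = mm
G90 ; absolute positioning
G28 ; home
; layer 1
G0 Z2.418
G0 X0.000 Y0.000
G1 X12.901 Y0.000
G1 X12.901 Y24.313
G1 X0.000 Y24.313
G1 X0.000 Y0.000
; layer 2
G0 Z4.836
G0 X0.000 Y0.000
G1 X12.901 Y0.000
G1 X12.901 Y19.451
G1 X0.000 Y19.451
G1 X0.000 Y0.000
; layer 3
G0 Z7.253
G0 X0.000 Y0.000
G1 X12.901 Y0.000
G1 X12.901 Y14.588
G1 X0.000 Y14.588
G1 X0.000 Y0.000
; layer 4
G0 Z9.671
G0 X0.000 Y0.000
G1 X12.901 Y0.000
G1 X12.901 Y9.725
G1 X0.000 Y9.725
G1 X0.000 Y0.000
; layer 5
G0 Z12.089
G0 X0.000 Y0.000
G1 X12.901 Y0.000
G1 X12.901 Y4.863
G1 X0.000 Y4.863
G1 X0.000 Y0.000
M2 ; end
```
solid part
  facet normal 0.0000 0.0000 -1.0000
    outer loop
      vertex 12.901 29.176 0.000
      vertex 12.901 0.000 0.000
      vertex 0.000 0.000 0.000
    endloop
  endfacet
  facet normal 0.0000 0.0000 -1.0000
    outer loop
      vertex 0.000 29.176 0.000
      vertex 12.901 29.176 0.000
      vertex 0.000 0.000 0.000
    endloop
  endfacet
  facet normal 0.0000 -1.0000 0.0000
    outer loop
      vertex 0.000 0.000 0.000
      vertex 12.901 0.000 0.000
      vertex 12.901 0.000 14.507
    endloop
  endfacet
  facet normal 0.0000 -1.0000 0.0000
    outer loop
      vertex 0.000 0.000 0.000
      vertex 12.901 0.000 14.507
      vertex 0.000 0.000 14.507
    endloop
  endfacet
  facet normal 0.0000 0.4452 0.8954
    outer loop
      vertex 0.000 0.000 14.507
      vertex 12.901 0.000 14.507
      vertex 12.901 29.176 0.000
    endloop
  endfacet
  facet normal 0.0000 0.4452 0.8954
    outer loop
      vertex 0.000 0.000 14.507
      vertex 12.901 29.176 0.000
      vertex 0.000 29.176 0.000
    endloop
  endfacet
  facet normal -1.0000 0.0000 0.0000
    outer loop
      vertex 0.000 0.000 14.507
      vertex 0.000 29.176 0.000
      vertex 0.000 0.000 0.000
    endloop
  endfacet
  facet normal 1.0000 0.0000 0.0000
    outer loop
      vertex 12.901 0.000 0.000
      vertex 12.901 29.176 0.000
      vertex 12.901 0.000 14.507
    endloop
  endfacet
endsolid part

The G0 Z moves step by Δz≈2.418 mm. The G1 loops shrink linearly with z, so the solid tapers from its base footprint up to z≈14.5. Closing with a flat bottom cap and the tapered top and triangulating gives 8 facets — a wedge (ramp): 12.9 × 29.2 mm base, rising to 14.5 mm along the y=0 edge and sloping linearly to z=0 at y=29.2.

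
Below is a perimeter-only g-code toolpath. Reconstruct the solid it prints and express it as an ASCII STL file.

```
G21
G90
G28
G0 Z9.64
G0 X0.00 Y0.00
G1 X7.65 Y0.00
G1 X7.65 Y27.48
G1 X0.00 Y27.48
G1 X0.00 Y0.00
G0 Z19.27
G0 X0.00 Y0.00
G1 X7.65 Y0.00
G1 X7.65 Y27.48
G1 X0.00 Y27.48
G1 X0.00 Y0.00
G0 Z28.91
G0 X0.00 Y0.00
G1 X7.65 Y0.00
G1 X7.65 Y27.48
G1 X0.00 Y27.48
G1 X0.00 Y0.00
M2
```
solid part
  facet normal 0.0000 0.0000 -1.0000
    outer loop
      vertex 7.65 27.48 0.00
      vertex 7.65 0.00 0.00
      vertex 0.00 0.00 0.00
    endloop
  endfacet
  facet normal 0.0000 0.0000 -1.0000
    outer loop
      vertex 0.00 27.48 0.00
      vertex 7.65 27.48 0.00
      vertex 0.00 0.00 0.00
    endloop
  endfacet
  facet normal 0.0000 0.0000 1.0000
    outer loop
      vertex 0.00 0.00 28.91
      vertex 7.65 0.00 28.91
      vertex 7.65 27.48 28.91
    endloop
  endfacet
  facet normal 0.0000 0.0000 1.0000
    outer loop
      vertex 0.00 0.00 28.91
      vertex 7.65 27.48 28.91
      vertex 0.00 27.48 28.91
    endloop
  endfacet
  facet normal 0.0000 -1.0000 0.0000
    outer loop
      vertex 0.00 0.00 0.00
      vertex 7.65 0.00 0.00
      vertex 7.65 0.00 28.91
    endloop
  endfacet
  facet normal 0.0000 -1.0000 0.0000
    outer loop
      vertex 0.00 0.00 0.00
      vertex 7.65 0.00 28.91
      vertex 0.00 0.00 28.91
    endloop
  endfacet
  facet normal 0.0000 1.0000 0.0000
    outer loop
      vertex 7.65 27.48 28.91
      vertex 7.65 27.48 0.00
      vertex 0.00 27.48 0.00
    endloop
  endfacet
  facet normal 0.0000 1.0000 0.0000
    outer loop
      vertex 0.00 27.48 28.91
      vertex 7.65 27.48 28.91
      vertex 0.00 27.48 0.00
    endloop
  endfacet
  facet normal -1.0000 0.0000 0.0000
    outer loop
      vertex 0.00 27.48 28.91
      vertex 0.00 27.48 0.00
      vertex 0.00 0.00 0.00
    endloop
  endfacet
  facet normal -1.0000 0.0000 0.0000
    outer loop
      vertex 0.00 0.00 28.91
      vertex 0.00 27.48 28.91
      vertex 0.00 0.00 0.00
    endloop
  endfacet
  facet normal 1.0000 0.0000 0.0000
    outer loop
      vertex 7.65 0.00 0.00
      vertex 7.65 27.48 0.00
      vertex 7.65 27.48 28.91
    endloop
  endfacet
  facet normal 1.0000 0.0000 0.0000
    outer loop
      vertex 7.65 0.00 0.00
      vertex 7.65 27.48 28.91
      vertex 7.65 0.00 28.91
    endloop
  endfacet
endsolid part

The G0 Z moves step by Δz≈9.64 mm. Every layer's G1 loop is the same polygon, so the solid is a straight extrusion of it from z=0 to z≈28.9. Closing with flat bottom and top caps and triangulating gives 12 facets — a rectangular box, roughly 7.65 × 27.5 mm footprint and 28.9 mm tall.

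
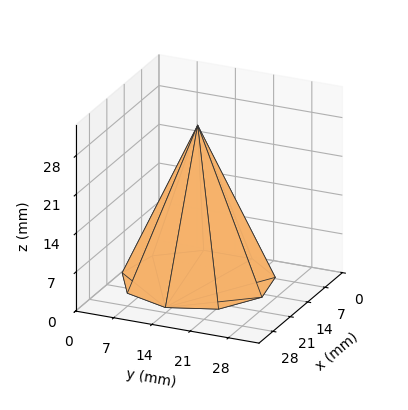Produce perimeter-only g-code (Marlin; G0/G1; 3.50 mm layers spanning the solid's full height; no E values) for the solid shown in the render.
Reading the render: the shape is a regular 9-sided pyramid, base circumscribed radius ≈ 13 mm, apex at z ≈ 28 mm (dimensions read to the nearest mm from the axis ticks). For the g-code, the solid's height is divided into equal slices at the stated Δz and each level perimeter traced with G1 moves after a G0 lift.

; perimeter-only toolpath
G21 ; units = mm
G90 ; absolute positioning
G28 ; home
; layer 1
G0 Z3.50
G0 X24.38 Y13.00
G1 X21.71 Y20.31
G1 X14.98 Y24.20
G1 X7.31 Y22.85
G1 X2.31 Y16.89
G1 X2.31 Y9.11
G1 X7.31 Y3.15
G1 X14.98 Y1.80
G1 X21.71 Y5.68
G1 X24.38 Y13.00
; layer 2
G0 Z7.00
G0 X22.75 Y13.00
G1 X20.47 Y19.27
G1 X14.70 Y22.60
G1 X8.12 Y21.45
G1 X3.83 Y16.34
G1 X3.83 Y9.66
G1 X8.12 Y4.55
G1 X14.70 Y3.40
G1 X20.47 Y6.73
G1 X22.75 Y13.00
; layer 3
G0 Z10.50
G0 X21.12 Y13.00
G1 X19.23 Y18.23
G1 X14.41 Y21.00
G1 X8.94 Y20.04
G1 X5.36 Y15.78
G1 X5.36 Y10.22
G1 X8.94 Y5.96
G1 X14.41 Y5.00
G1 X19.23 Y7.78
G1 X21.12 Y13.00
; layer 4
G0 Z14.00
G0 X19.50 Y13.00
G1 X17.98 Y17.18
G1 X14.13 Y19.40
G1 X9.75 Y18.63
G1 X6.89 Y15.22
G1 X6.89 Y10.78
G1 X9.75 Y7.37
G1 X14.13 Y6.60
G1 X17.98 Y8.82
G1 X19.50 Y13.00
; layer 5
G0 Z17.50
G0 X17.88 Y13.00
G1 X16.73 Y16.13
G1 X13.85 Y17.80
G1 X10.56 Y17.22
G1 X8.42 Y14.67
G1 X8.42 Y11.33
G1 X10.56 Y8.78
G1 X13.85 Y8.20
G1 X16.73 Y9.87
G1 X17.88 Y13.00
; layer 6
G0 Z21.00
G0 X16.25 Y13.00
G1 X15.49 Y15.09
G1 X13.56 Y16.20
G1 X11.38 Y15.82
G1 X9.95 Y14.11
G1 X9.95 Y11.89
G1 X11.38 Y10.19
G1 X13.56 Y9.80
G1 X15.49 Y10.91
G1 X16.25 Y13.00
; layer 7
G0 Z24.50
G0 X14.62 Y13.00
G1 X14.25 Y14.04
G1 X13.28 Y14.60
G1 X12.19 Y14.41
G1 X11.47 Y13.56
G1 X11.47 Y12.44
G1 X12.19 Y11.59
G1 X13.28 Y11.40
G1 X14.25 Y11.96
G1 X14.62 Y13.00
M2 ; end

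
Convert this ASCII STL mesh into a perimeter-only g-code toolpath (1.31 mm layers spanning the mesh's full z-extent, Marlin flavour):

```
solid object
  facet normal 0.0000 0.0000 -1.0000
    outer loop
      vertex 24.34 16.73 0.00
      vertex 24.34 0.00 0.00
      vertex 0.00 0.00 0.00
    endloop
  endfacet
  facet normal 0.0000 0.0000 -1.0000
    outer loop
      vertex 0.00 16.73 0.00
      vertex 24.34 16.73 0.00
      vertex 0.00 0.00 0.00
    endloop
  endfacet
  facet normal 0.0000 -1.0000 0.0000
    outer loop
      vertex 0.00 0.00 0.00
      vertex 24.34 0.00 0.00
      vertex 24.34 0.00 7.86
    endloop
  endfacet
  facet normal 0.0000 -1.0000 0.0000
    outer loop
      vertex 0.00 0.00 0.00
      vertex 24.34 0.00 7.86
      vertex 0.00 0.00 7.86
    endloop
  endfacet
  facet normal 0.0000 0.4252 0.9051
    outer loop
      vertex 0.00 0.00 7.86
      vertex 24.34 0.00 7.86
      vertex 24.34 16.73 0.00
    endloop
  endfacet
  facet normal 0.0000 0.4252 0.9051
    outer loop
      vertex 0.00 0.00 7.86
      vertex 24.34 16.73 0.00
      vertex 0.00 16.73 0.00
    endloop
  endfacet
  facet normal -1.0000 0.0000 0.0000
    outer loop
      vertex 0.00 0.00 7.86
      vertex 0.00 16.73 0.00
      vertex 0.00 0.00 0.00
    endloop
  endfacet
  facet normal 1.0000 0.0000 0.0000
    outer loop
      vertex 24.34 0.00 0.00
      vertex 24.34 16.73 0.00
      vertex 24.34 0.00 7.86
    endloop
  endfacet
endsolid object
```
; perimeter-only toolpath
G21 ; units = mm
G90 ; absolute positioning
G28 ; home
; layer 1
G0 Z1.31
G0 X0.00 Y0.00
G1 X24.34 Y0.00
G1 X24.34 Y13.94
G1 X0.00 Y13.94
G1 X0.00 Y0.00
; layer 2
G0 Z2.62
G0 X0.00 Y0.00
G1 X24.34 Y0.00
G1 X24.34 Y11.15
G1 X0.00 Y11.15
G1 X0.00 Y0.00
; layer 3
G0 Z3.93
G0 X0.00 Y0.00
G1 X24.34 Y0.00
G1 X24.34 Y8.37
G1 X0.00 Y8.37
G1 X0.00 Y0.00
; layer 4
G0 Z5.24
G0 X0.00 Y0.00
G1 X24.34 Y0.00
G1 X24.34 Y5.58
G1 X0.00 Y5.58
G1 X0.00 Y0.00
; layer 5
G0 Z6.55
G0 X0.00 Y0.00
G1 X24.34 Y0.00
G1 X24.34 Y2.79
G1 X0.00 Y2.79
G1 X0.00 Y0.00
M2 ; end

The solid is a wedge (ramp): 24.3 × 16.7 mm base, rising to 7.86 mm along the y=0 edge and sloping linearly to z=0 at y=16.7. Slicing at Δz = 1.31 mm — 6 equal slices spanning the solid's height, so layer i sits at z = i·h/6 — gives 5 non-empty perimeters. Each is a 4-segment closed polygon; G0 lifts to the layer z and rapids to the start vertex, then G1 traces the edges. The cross-section shrinks linearly with z (the slice at the apex is degenerate and omitted).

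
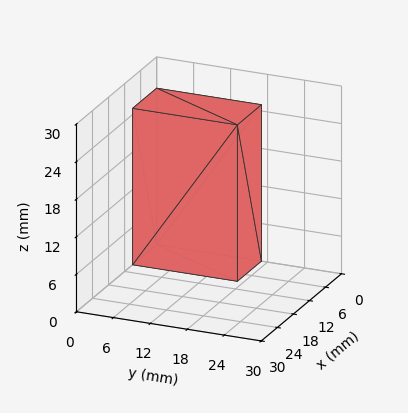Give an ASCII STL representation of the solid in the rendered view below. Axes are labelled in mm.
Reading the render: the shape is a rectangular box, roughly 9 × 17 mm footprint and 25 mm tall (dimensions read to the nearest mm from the axis ticks). For the STL, each face is triangulated and given an outward normal.

solid part
  facet normal 0.0000 0.0000 -1.0000
    outer loop
      vertex 9.00 17.00 0.00
      vertex 9.00 0.00 0.00
      vertex 0.00 0.00 0.00
    endloop
  endfacet
  facet normal 0.0000 0.0000 -1.0000
    outer loop
      vertex 0.00 17.00 0.00
      vertex 9.00 17.00 0.00
      vertex 0.00 0.00 0.00
    endloop
  endfacet
  facet normal 0.0000 0.0000 1.0000
    outer loop
      vertex 0.00 0.00 25.00
      vertex 9.00 0.00 25.00
      vertex 9.00 17.00 25.00
    endloop
  endfacet
  facet normal 0.0000 0.0000 1.0000
    outer loop
      vertex 0.00 0.00 25.00
      vertex 9.00 17.00 25.00
      vertex 0.00 17.00 25.00
    endloop
  endfacet
  facet normal 0.0000 -1.0000 0.0000
    outer loop
      vertex 0.00 0.00 0.00
      vertex 9.00 0.00 0.00
      vertex 9.00 0.00 25.00
    endloop
  endfacet
  facet normal 0.0000 -1.0000 0.0000
    outer loop
      vertex 0.00 0.00 0.00
      vertex 9.00 0.00 25.00
      vertex 0.00 0.00 25.00
    endloop
  endfacet
  facet normal 0.0000 1.0000 0.0000
    outer loop
      vertex 9.00 17.00 25.00
      vertex 9.00 17.00 0.00
      vertex 0.00 17.00 0.00
    endloop
  endfacet
  facet normal 0.0000 1.0000 0.0000
    outer loop
      vertex 0.00 17.00 25.00
      vertex 9.00 17.00 25.00
      vertex 0.00 17.00 0.00
    endloop
  endfacet
  facet normal -1.0000 0.0000 0.0000
    outer loop
      vertex 0.00 17.00 25.00
      vertex 0.00 17.00 0.00
      vertex 0.00 0.00 0.00
    endloop
  endfacet
  facet normal -1.0000 0.0000 0.0000
    outer loop
      vertex 0.00 0.00 25.00
      vertex 0.00 17.00 25.00
      vertex 0.00 0.00 0.00
    endloop
  endfacet
  facet normal 1.0000 0.0000 0.0000
    outer loop
      vertex 9.00 0.00 0.00
      vertex 9.00 17.00 0.00
      vertex 9.00 17.00 25.00
    endloop
  endfacet
  facet normal 1.0000 0.0000 0.0000
    outer loop
      vertex 9.00 0.00 0.00
      vertex 9.00 17.00 25.00
      vertex 9.00 0.00 25.00
    endloop
  endfacet
endsolid part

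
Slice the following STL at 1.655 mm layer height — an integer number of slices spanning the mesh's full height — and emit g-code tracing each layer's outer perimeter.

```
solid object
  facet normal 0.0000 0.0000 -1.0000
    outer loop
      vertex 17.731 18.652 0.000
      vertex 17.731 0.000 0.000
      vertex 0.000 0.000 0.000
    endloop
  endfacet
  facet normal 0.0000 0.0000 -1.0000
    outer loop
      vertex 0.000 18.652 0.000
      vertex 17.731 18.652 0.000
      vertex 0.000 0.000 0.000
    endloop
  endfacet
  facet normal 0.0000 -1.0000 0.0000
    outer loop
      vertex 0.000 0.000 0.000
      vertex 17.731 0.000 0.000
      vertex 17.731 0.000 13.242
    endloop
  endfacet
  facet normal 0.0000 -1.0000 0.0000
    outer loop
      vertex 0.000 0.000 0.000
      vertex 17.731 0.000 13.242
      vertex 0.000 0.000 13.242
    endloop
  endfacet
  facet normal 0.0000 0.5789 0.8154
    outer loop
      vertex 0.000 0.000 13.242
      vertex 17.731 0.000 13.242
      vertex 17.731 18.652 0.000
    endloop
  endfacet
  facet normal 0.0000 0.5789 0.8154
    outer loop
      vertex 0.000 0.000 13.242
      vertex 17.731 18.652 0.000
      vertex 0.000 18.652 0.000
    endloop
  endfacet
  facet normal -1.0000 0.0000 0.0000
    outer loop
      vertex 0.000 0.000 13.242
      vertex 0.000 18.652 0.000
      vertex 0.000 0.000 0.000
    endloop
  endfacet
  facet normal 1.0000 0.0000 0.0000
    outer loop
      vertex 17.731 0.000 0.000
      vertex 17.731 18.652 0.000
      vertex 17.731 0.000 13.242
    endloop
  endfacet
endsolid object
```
; perimeter-only toolpath
G21 ; units = mm
G90 ; absolute positioning
G28 ; home
; layer 1
G0 Z1.655
G0 X0.000 Y0.000
G1 X17.731 Y0.000
G1 X17.731 Y16.321
G1 X0.000 Y16.321
G1 X0.000 Y0.000
; layer 2
G0 Z3.311
G0 X0.000 Y0.000
G1 X17.731 Y0.000
G1 X17.731 Y13.989
G1 X0.000 Y13.989
G1 X0.000 Y0.000
; layer 3
G0 Z4.966
G0 X0.000 Y0.000
G1 X17.731 Y0.000
G1 X17.731 Y11.658
G1 X0.000 Y11.658
G1 X0.000 Y0.000
; layer 4
G0 Z6.621
G0 X0.000 Y0.000
G1 X17.731 Y0.000
G1 X17.731 Y9.326
G1 X0.000 Y9.326
G1 X0.000 Y0.000
; layer 5
G0 Z8.276
G0 X0.000 Y0.000
G1 X17.731 Y0.000
G1 X17.731 Y6.995
G1 X0.000 Y6.995
G1 X0.000 Y0.000
; layer 6
G0 Z9.931
G0 X0.000 Y0.000
G1 X17.731 Y0.000
G1 X17.731 Y4.663
G1 X0.000 Y4.663
G1 X0.000 Y0.000
; layer 7
G0 Z11.587
G0 X0.000 Y0.000
G1 X17.731 Y0.000
G1 X17.731 Y2.332
G1 X0.000 Y2.332
G1 X0.000 Y0.000
M2 ; end

The solid is a wedge (ramp): 17.7 × 18.7 mm base, rising to 13.2 mm along the y=0 edge and sloping linearly to z=0 at y=18.7. Slicing at Δz = 1.655 mm — 8 equal slices spanning the solid's height, so layer i sits at z = i·h/8 — gives 7 non-empty perimeters. Each is a 4-segment closed polygon; G0 lifts to the layer z and rapids to the start vertex, then G1 traces the edges. The cross-section shrinks linearly with z (the slice at the apex is degenerate and omitted).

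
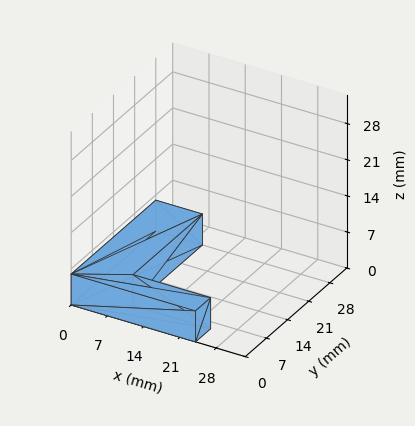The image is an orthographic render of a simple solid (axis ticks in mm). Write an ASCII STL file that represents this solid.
Reading the render: the shape is an L-shaped prism: outer 24 × 28 mm, arm thicknesses ≈ 5 mm (horizontal) and 9 mm (vertical), extruded 6 mm in z (dimensions read to the nearest mm from the axis ticks). For the STL, each face is triangulated and given an outward normal.

solid part
  facet normal 0.0000 0.0000 -1.0000
    outer loop
      vertex 24.00 5.00 0.00
      vertex 24.00 0.00 0.00
      vertex 0.00 0.00 0.00
    endloop
  endfacet
  facet normal 0.0000 0.0000 -1.0000
    outer loop
      vertex 9.00 5.00 0.00
      vertex 24.00 5.00 0.00
      vertex 0.00 0.00 0.00
    endloop
  endfacet
  facet normal 0.0000 0.0000 -1.0000
    outer loop
      vertex 9.00 28.00 0.00
      vertex 9.00 5.00 0.00
      vertex 0.00 0.00 0.00
    endloop
  endfacet
  facet normal 0.0000 0.0000 -1.0000
    outer loop
      vertex 0.00 28.00 0.00
      vertex 9.00 28.00 0.00
      vertex 0.00 0.00 0.00
    endloop
  endfacet
  facet normal 0.0000 0.0000 1.0000
    outer loop
      vertex 0.00 0.00 6.00
      vertex 24.00 0.00 6.00
      vertex 24.00 5.00 6.00
    endloop
  endfacet
  facet normal 0.0000 0.0000 1.0000
    outer loop
      vertex 0.00 0.00 6.00
      vertex 24.00 5.00 6.00
      vertex 9.00 5.00 6.00
    endloop
  endfacet
  facet normal 0.0000 0.0000 1.0000
    outer loop
      vertex 0.00 0.00 6.00
      vertex 9.00 5.00 6.00
      vertex 9.00 28.00 6.00
    endloop
  endfacet
  facet normal 0.0000 0.0000 1.0000
    outer loop
      vertex 0.00 0.00 6.00
      vertex 9.00 28.00 6.00
      vertex 0.00 28.00 6.00
    endloop
  endfacet
  facet normal 0.0000 -1.0000 0.0000
    outer loop
      vertex 0.00 0.00 0.00
      vertex 24.00 0.00 0.00
      vertex 24.00 0.00 6.00
    endloop
  endfacet
  facet normal 0.0000 -1.0000 0.0000
    outer loop
      vertex 0.00 0.00 0.00
      vertex 24.00 0.00 6.00
      vertex 0.00 0.00 6.00
    endloop
  endfacet
  facet normal 1.0000 0.0000 0.0000
    outer loop
      vertex 24.00 0.00 0.00
      vertex 24.00 5.00 0.00
      vertex 24.00 5.00 6.00
    endloop
  endfacet
  facet normal 1.0000 0.0000 0.0000
    outer loop
      vertex 24.00 0.00 0.00
      vertex 24.00 5.00 6.00
      vertex 24.00 0.00 6.00
    endloop
  endfacet
  facet normal 0.0000 1.0000 0.0000
    outer loop
      vertex 24.00 5.00 0.00
      vertex 9.00 5.00 0.00
      vertex 9.00 5.00 6.00
    endloop
  endfacet
  facet normal 0.0000 1.0000 0.0000
    outer loop
      vertex 24.00 5.00 0.00
      vertex 9.00 5.00 6.00
      vertex 24.00 5.00 6.00
    endloop
  endfacet
  facet normal 1.0000 0.0000 0.0000
    outer loop
      vertex 9.00 5.00 0.00
      vertex 9.00 28.00 0.00
      vertex 9.00 28.00 6.00
    endloop
  endfacet
  facet normal 1.0000 0.0000 0.0000
    outer loop
      vertex 9.00 5.00 0.00
      vertex 9.00 28.00 6.00
      vertex 9.00 5.00 6.00
    endloop
  endfacet
  facet normal 0.0000 1.0000 0.0000
    outer loop
      vertex 9.00 28.00 0.00
      vertex 0.00 28.00 0.00
      vertex 0.00 28.00 6.00
    endloop
  endfacet
  facet normal 0.0000 1.0000 0.0000
    outer loop
      vertex 9.00 28.00 0.00
      vertex 0.00 28.00 6.00
      vertex 9.00 28.00 6.00
    endloop
  endfacet
  facet normal -1.0000 0.0000 0.0000
    outer loop
      vertex 0.00 28.00 0.00
      vertex 0.00 0.00 0.00
      vertex 0.00 0.00 6.00
    endloop
  endfacet
  facet normal -1.0000 0.0000 0.0000
    outer loop
      vertex 0.00 28.00 0.00
      vertex 0.00 0.00 6.00
      vertex 0.00 28.00 6.00
    endloop
  endfacet
endsolid part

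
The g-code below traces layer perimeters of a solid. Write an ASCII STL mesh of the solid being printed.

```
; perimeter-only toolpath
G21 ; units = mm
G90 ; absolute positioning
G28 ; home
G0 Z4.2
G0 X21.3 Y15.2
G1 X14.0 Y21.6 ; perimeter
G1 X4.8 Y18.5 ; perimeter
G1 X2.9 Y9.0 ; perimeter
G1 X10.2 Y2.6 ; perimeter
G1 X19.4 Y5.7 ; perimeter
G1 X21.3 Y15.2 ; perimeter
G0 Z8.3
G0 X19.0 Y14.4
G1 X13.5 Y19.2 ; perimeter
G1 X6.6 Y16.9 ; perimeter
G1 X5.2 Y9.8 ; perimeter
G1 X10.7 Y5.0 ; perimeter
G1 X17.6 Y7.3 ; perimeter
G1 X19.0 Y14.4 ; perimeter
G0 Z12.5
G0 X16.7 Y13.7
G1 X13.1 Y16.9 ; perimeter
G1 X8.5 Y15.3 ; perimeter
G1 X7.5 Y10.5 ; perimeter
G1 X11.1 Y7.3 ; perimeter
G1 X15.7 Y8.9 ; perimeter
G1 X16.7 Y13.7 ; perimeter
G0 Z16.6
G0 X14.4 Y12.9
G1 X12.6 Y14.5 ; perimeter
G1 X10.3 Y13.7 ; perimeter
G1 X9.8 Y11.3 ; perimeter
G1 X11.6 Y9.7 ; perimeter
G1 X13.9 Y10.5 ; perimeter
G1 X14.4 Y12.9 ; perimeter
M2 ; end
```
solid part
  facet normal 0.0000 0.0000 -1.0000
    outer loop
      vertex 3.0 20.1 0.0
      vertex 14.5 24.0 0.0
      vertex 23.6 16.0 0.0
    endloop
  endfacet
  facet normal 0.0000 0.0000 -1.0000
    outer loop
      vertex 0.6 8.2 0.0
      vertex 3.0 20.1 0.0
      vertex 23.6 16.0 0.0
    endloop
  endfacet
  facet normal 0.0000 0.0000 -1.0000
    outer loop
      vertex 9.7 0.2 0.0
      vertex 0.6 8.2 0.0
      vertex 23.6 16.0 0.0
    endloop
  endfacet
  facet normal 0.0000 0.0000 -1.0000
    outer loop
      vertex 21.2 4.1 0.0
      vertex 9.7 0.2 0.0
      vertex 23.6 16.0 0.0
    endloop
  endfacet
  facet normal 0.5892 0.6702 0.4514
    outer loop
      vertex 23.6 16.0 0.0
      vertex 14.5 24.0 0.0
      vertex 12.1 12.1 20.8
    endloop
  endfacet
  facet normal -0.2867 0.8454 0.4506
    outer loop
      vertex 14.5 24.0 0.0
      vertex 3.0 20.1 0.0
      vertex 12.1 12.1 20.8
    endloop
  endfacet
  facet normal -0.8751 0.1765 0.4507
    outer loop
      vertex 3.0 20.1 0.0
      vertex 0.6 8.2 0.0
      vertex 12.1 12.1 20.8
    endloop
  endfacet
  facet normal -0.5892 -0.6702 0.4514
    outer loop
      vertex 0.6 8.2 0.0
      vertex 9.7 0.2 0.0
      vertex 12.1 12.1 20.8
    endloop
  endfacet
  facet normal 0.2867 -0.8454 0.4506
    outer loop
      vertex 9.7 0.2 0.0
      vertex 21.2 4.1 0.0
      vertex 12.1 12.1 20.8
    endloop
  endfacet
  facet normal 0.8751 -0.1765 0.4507
    outer loop
      vertex 21.2 4.1 0.0
      vertex 23.6 16.0 0.0
      vertex 12.1 12.1 20.8
    endloop
  endfacet
endsolid part

The G0 Z moves step by Δz≈4.2 mm. The G1 loops shrink linearly with z, so the solid tapers from its base footprint up to z≈20.8. Closing with a flat bottom cap and the tapered top and triangulating gives 10 facets — a regular 6-sided pyramid, base circumscribed radius ≈ 12.1 mm, apex at z ≈ 20.8 mm.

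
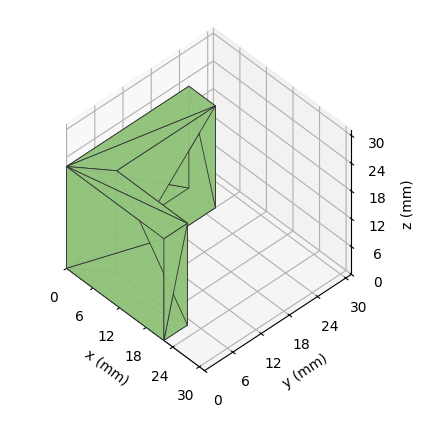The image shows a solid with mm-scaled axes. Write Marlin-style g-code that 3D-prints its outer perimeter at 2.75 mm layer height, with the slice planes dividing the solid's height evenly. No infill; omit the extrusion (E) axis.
Reading the render: the shape is an L-shaped prism: outer 22 × 26 mm, arm thicknesses ≈ 5 mm (horizontal) and 6 mm (vertical), extruded 22 mm in z (dimensions read to the nearest mm from the axis ticks). For the g-code, the solid's height is divided into equal slices at the stated Δz and each level perimeter traced with G1 moves after a G0 lift.

; perimeter-only toolpath
G21 ; units = mm
G90 ; absolute positioning
G28 ; home
; layer 1
G0 Z2.75
G0 X0.00 Y0.00
G1 X22.00 Y0.00
G1 X22.00 Y5.00
G1 X6.00 Y5.00
G1 X6.00 Y26.00
G1 X0.00 Y26.00
G1 X0.00 Y0.00
; layer 2
G0 Z5.50
G0 X0.00 Y0.00
G1 X22.00 Y0.00
G1 X22.00 Y5.00
G1 X6.00 Y5.00
G1 X6.00 Y26.00
G1 X0.00 Y26.00
G1 X0.00 Y0.00
; layer 3
G0 Z8.25
G0 X0.00 Y0.00
G1 X22.00 Y0.00
G1 X22.00 Y5.00
G1 X6.00 Y5.00
G1 X6.00 Y26.00
G1 X0.00 Y26.00
G1 X0.00 Y0.00
; layer 4
G0 Z11.00
G0 X0.00 Y0.00
G1 X22.00 Y0.00
G1 X22.00 Y5.00
G1 X6.00 Y5.00
G1 X6.00 Y26.00
G1 X0.00 Y26.00
G1 X0.00 Y0.00
; layer 5
G0 Z13.75
G0 X0.00 Y0.00
G1 X22.00 Y0.00
G1 X22.00 Y5.00
G1 X6.00 Y5.00
G1 X6.00 Y26.00
G1 X0.00 Y26.00
G1 X0.00 Y0.00
; layer 6
G0 Z16.50
G0 X0.00 Y0.00
G1 X22.00 Y0.00
G1 X22.00 Y5.00
G1 X6.00 Y5.00
G1 X6.00 Y26.00
G1 X0.00 Y26.00
G1 X0.00 Y0.00
; layer 7
G0 Z19.25
G0 X0.00 Y0.00
G1 X22.00 Y0.00
G1 X22.00 Y5.00
G1 X6.00 Y5.00
G1 X6.00 Y26.00
G1 X0.00 Y26.00
G1 X0.00 Y0.00
; layer 8
G0 Z22.00
G0 X0.00 Y0.00
G1 X22.00 Y0.00
G1 X22.00 Y5.00
G1 X6.00 Y5.00
G1 X6.00 Y26.00
G1 X0.00 Y26.00
G1 X0.00 Y0.00
M2 ; end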